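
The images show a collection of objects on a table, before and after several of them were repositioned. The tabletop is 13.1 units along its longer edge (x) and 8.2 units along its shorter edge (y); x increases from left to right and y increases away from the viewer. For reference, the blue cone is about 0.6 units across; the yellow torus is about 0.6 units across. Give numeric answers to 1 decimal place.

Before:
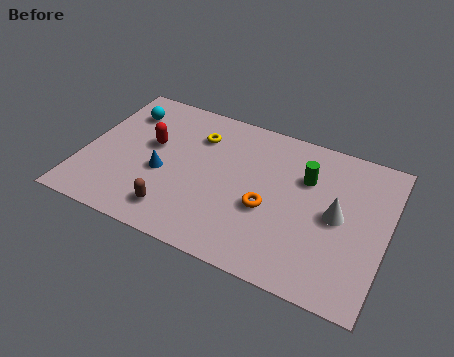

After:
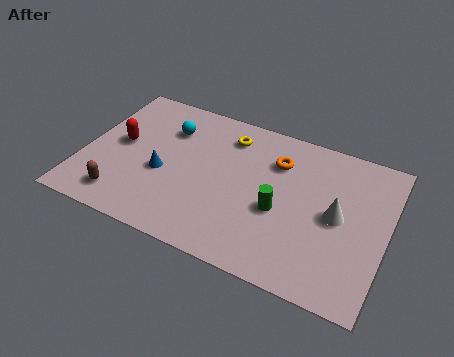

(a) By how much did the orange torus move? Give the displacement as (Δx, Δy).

(0.1, 2.7)

From the two frames, the orange torus sits at roughly (8.1, 3.3) before and (8.2, 6.0) after.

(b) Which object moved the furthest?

the orange torus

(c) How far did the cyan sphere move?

2.0

From (1.4, 6.3) to (3.4, 6.0), the cyan sphere covered √(2.0² + 0.3²) ≈ 2.0 units.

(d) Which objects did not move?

the blue cone and the white cone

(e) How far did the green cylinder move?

2.4

From (9.5, 5.6) to (8.6, 3.4), the green cylinder covered √(0.9² + 2.2²) ≈ 2.4 units.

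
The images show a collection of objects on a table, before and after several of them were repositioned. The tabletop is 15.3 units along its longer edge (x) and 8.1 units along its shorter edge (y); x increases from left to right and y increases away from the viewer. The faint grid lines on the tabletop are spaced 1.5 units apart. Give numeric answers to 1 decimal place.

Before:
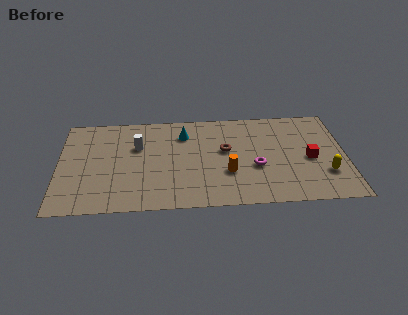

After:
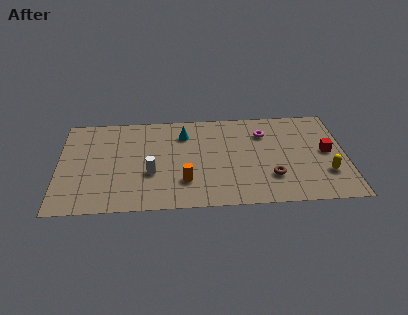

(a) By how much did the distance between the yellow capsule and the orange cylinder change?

+2.3

Before: roughly 5.2 units apart; after: 7.5. That's 2.3 units further apart.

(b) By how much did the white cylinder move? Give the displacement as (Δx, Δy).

(0.7, -2.3)

From the two frames, the white cylinder sits at roughly (4.2, 5.3) before and (4.9, 3.0) after.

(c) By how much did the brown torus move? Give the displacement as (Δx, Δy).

(2.4, -2.4)

The brown torus was at about (8.9, 4.7) and moved to about (11.3, 2.3).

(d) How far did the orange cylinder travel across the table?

2.4

The orange cylinder was near (9.0, 2.8) before and (6.7, 2.2) after, so it travelled √(2.3² + 0.6²) ≈ 2.4 units.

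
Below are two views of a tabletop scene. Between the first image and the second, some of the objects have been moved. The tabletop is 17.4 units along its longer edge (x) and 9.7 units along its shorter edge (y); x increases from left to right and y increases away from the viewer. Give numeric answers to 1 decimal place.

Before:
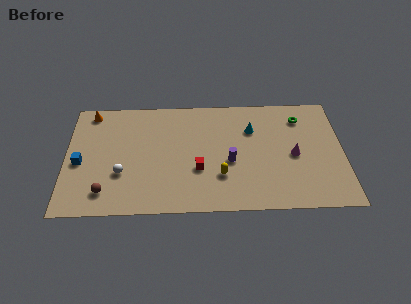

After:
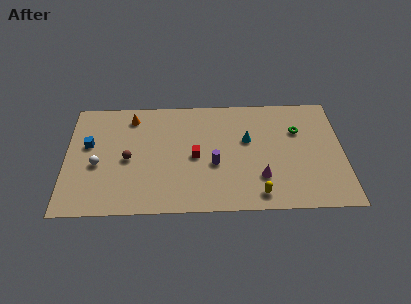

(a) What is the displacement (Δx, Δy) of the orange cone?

(2.6, -0.5)

From the two frames, the orange cone sits at roughly (1.5, 8.6) before and (4.1, 8.1) after.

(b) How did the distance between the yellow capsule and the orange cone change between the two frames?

+0.4

Before: roughly 10.0 units apart; after: 10.4. That's 0.4 units further apart.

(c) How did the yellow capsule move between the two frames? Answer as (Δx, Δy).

(2.3, -1.6)

The yellow capsule started near (9.7, 2.9) and ended near (12.0, 1.3).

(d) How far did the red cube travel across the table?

1.1

The red cube was near (8.3, 3.5) before and (8.1, 4.6) after, so it travelled √(0.2² + 1.1²) ≈ 1.1 units.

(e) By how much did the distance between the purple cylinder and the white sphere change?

+0.5

They were about 6.8 units apart before and 7.3 after — 0.5 units further apart.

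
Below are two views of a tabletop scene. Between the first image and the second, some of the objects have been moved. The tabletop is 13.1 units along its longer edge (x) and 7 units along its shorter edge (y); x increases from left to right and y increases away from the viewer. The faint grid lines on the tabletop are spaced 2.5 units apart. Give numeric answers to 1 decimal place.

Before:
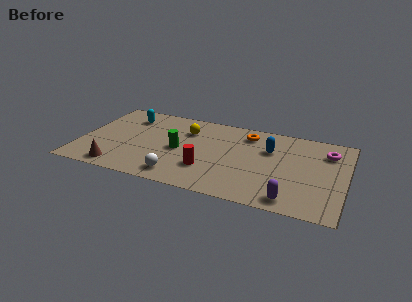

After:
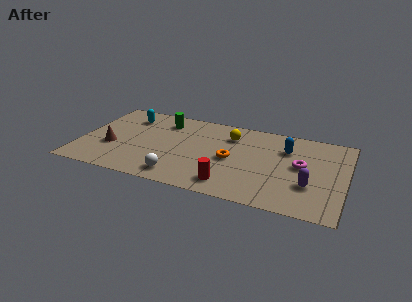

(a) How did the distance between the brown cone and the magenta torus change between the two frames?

-1.5

The distance was about 10.9 in the first image and 9.4 in the second, so they moved 1.5 units closer together.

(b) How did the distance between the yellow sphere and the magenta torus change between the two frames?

-3.1

Before: roughly 7.0 units apart; after: 3.9. That's 3.1 units closer together.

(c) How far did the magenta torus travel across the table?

1.9

From (12.1, 5.3) to (10.9, 3.8), the magenta torus covered √(1.2² + 1.5²) ≈ 1.9 units.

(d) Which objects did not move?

the cyan capsule and the white sphere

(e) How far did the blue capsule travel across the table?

0.9

The blue capsule moved from about (9.3, 4.7) to (10.1, 5.0), a distance of √(0.8² + 0.3²) ≈ 0.9.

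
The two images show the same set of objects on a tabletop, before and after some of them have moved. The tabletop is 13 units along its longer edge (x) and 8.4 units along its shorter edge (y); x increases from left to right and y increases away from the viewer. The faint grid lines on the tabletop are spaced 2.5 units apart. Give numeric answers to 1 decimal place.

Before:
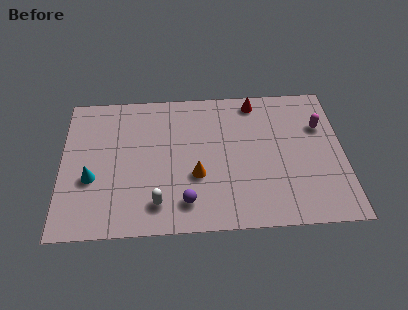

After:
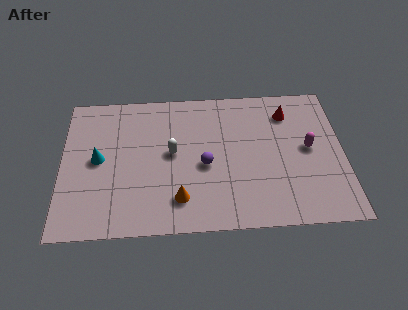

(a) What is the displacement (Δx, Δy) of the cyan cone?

(0.3, 1.1)

From the two frames, the cyan cone sits at roughly (1.4, 3.2) before and (1.7, 4.3) after.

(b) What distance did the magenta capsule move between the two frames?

1.4

The magenta capsule moved from about (12.0, 5.7) to (11.4, 4.4), a distance of √(0.6² + 1.3²) ≈ 1.4.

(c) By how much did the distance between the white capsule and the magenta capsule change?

-2.3

They were about 8.6 units apart before and 6.3 after — 2.3 units closer together.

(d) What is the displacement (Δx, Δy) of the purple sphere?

(0.9, 2.1)

The purple sphere started near (5.7, 1.6) and ended near (6.6, 3.7).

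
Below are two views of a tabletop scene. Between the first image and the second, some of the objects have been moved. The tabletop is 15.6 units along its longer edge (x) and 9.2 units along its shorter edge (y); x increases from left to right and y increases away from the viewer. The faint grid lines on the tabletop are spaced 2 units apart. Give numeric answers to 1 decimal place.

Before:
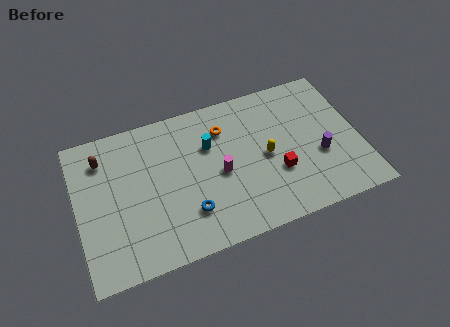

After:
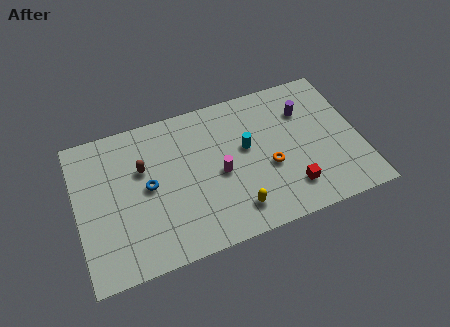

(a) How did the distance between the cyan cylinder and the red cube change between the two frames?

-0.6

The distance was about 4.5 in the first image and 3.9 in the second, so they moved 0.6 units closer together.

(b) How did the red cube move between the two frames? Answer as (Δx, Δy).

(0.6, -1.2)

The red cube was at about (10.9, 3.2) and moved to about (11.5, 2.0).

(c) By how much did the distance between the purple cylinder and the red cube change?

+2.4

Before: roughly 2.4 units apart; after: 4.8. That's 2.4 units further apart.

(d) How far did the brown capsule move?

2.5

The brown capsule moved from about (1.6, 7.2) to (3.7, 5.9), a distance of √(2.1² + 1.3²) ≈ 2.5.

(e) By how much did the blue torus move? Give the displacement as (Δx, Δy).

(-2.0, 2.3)

The blue torus started near (5.9, 2.4) and ended near (3.9, 4.7).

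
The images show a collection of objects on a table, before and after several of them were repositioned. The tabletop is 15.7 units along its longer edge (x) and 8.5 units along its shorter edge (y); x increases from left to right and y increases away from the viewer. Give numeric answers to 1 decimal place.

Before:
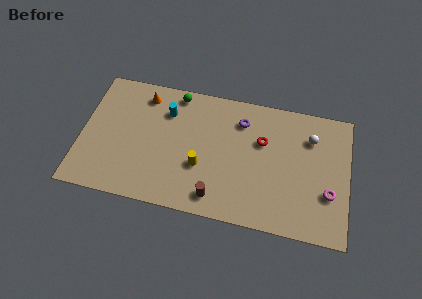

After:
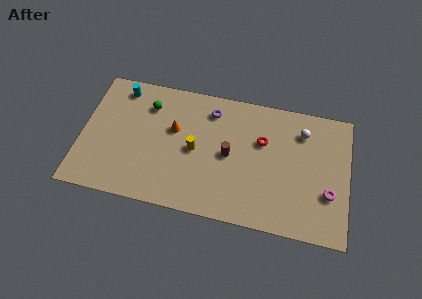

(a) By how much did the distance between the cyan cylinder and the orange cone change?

+2.3

They were about 1.6 units apart before and 3.9 after — 2.3 units further apart.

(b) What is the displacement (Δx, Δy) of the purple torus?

(-1.8, 0.3)

The purple torus was at about (9.3, 6.6) and moved to about (7.5, 6.9).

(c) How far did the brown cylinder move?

3.0

The brown cylinder was near (8.1, 1.3) before and (8.7, 4.2) after, so it travelled √(0.6² + 2.9²) ≈ 3.0 units.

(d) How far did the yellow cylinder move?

1.1

The yellow cylinder moved from about (7.1, 3.1) to (6.7, 4.1), a distance of √(0.4² + 1.0²) ≈ 1.1.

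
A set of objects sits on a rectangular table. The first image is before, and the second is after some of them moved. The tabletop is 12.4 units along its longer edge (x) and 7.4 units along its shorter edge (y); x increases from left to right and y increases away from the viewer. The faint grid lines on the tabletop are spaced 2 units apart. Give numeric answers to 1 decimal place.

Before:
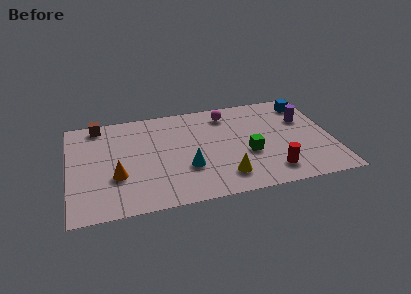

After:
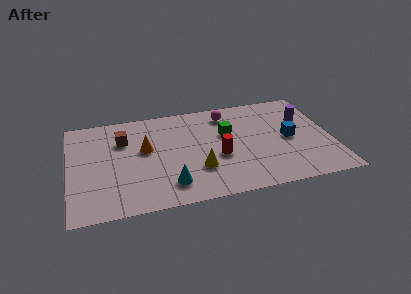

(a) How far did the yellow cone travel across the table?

1.4

From (7.2, 1.5) to (6.0, 2.3), the yellow cone covered √(1.2² + 0.8²) ≈ 1.4 units.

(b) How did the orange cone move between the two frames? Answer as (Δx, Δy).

(1.4, 1.7)

From the two frames, the orange cone sits at roughly (2.2, 2.6) before and (3.6, 4.3) after.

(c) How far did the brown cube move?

1.8

The brown cube was near (1.5, 6.6) before and (2.6, 5.2) after, so it travelled √(1.1² + 1.4²) ≈ 1.8 units.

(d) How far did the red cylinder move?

2.9

From (9.4, 1.4) to (7.0, 3.0), the red cylinder covered √(2.4² + 1.6²) ≈ 2.9 units.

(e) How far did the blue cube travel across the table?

2.7

The blue cube moved from about (11.4, 6.1) to (10.4, 3.6), a distance of √(1.0² + 2.5²) ≈ 2.7.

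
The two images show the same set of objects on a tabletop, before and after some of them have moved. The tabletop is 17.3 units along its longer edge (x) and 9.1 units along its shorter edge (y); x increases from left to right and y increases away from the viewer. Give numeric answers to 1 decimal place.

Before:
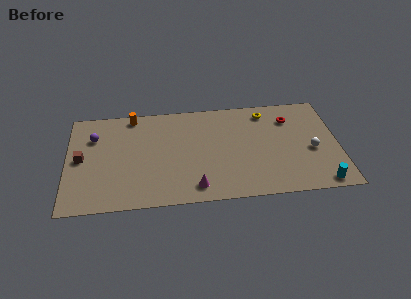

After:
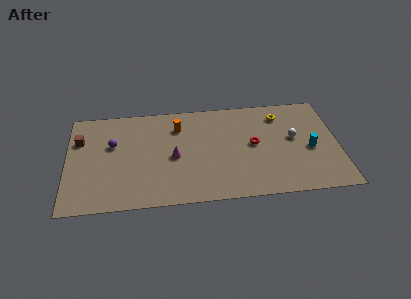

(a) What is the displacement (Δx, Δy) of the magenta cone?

(-1.3, 2.8)

From the two frames, the magenta cone sits at roughly (8.1, 1.4) before and (6.8, 4.2) after.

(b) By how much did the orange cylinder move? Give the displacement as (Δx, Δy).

(2.9, -1.3)

From the two frames, the orange cylinder sits at roughly (4.2, 8.2) before and (7.1, 6.9) after.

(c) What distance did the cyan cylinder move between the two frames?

3.1

The cyan cylinder was near (16.0, 0.9) before and (15.5, 4.0) after, so it travelled √(0.5² + 3.1²) ≈ 3.1 units.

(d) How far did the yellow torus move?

1.0

The yellow torus moved from about (12.8, 7.7) to (13.7, 7.3), a distance of √(0.9² + 0.4²) ≈ 1.0.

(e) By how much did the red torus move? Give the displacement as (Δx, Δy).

(-2.4, -2.1)

The red torus started near (14.3, 6.9) and ended near (11.9, 4.8).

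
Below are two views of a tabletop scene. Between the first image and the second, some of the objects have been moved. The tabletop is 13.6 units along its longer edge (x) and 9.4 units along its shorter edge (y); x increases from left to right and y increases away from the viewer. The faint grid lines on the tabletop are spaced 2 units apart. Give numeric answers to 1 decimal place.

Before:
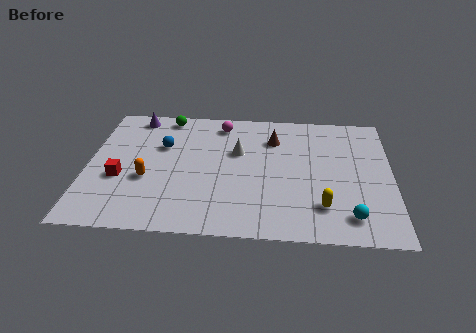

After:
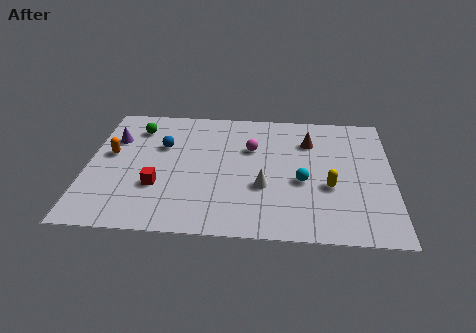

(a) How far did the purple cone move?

2.0

The purple cone was near (2.0, 8.3) before and (1.1, 6.5) after, so it travelled √(0.9² + 1.8²) ≈ 2.0 units.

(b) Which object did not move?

the blue sphere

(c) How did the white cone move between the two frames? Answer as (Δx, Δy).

(1.2, -2.5)

The white cone was at about (6.7, 5.9) and moved to about (7.9, 3.4).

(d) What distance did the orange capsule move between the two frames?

2.4

The orange capsule was near (2.7, 3.6) before and (1.0, 5.3) after, so it travelled √(1.7² + 1.7²) ≈ 2.4 units.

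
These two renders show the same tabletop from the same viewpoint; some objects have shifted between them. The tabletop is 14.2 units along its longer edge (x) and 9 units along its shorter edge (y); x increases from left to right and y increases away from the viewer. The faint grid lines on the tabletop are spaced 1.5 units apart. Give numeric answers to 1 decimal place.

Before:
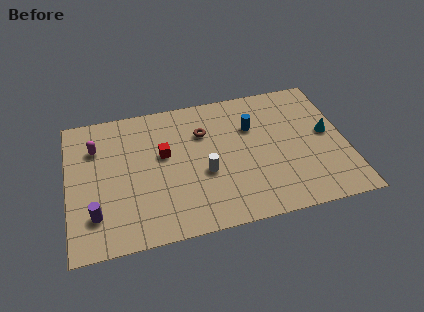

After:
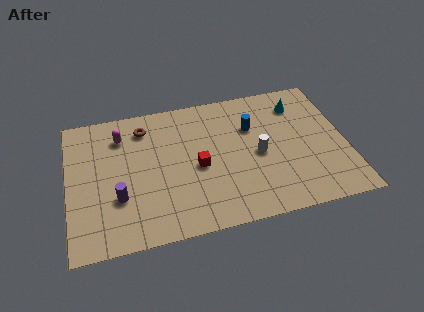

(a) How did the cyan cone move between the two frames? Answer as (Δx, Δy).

(-1.3, 2.3)

The cyan cone was at about (13.3, 4.8) and moved to about (12.0, 7.1).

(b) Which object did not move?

the blue cylinder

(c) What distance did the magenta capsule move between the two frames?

1.4

The magenta capsule moved from about (1.5, 6.5) to (2.8, 7.0), a distance of √(1.3² + 0.5²) ≈ 1.4.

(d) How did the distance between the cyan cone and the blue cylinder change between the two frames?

-1.3

Before: roughly 4.0 units apart; after: 2.7. That's 1.3 units closer together.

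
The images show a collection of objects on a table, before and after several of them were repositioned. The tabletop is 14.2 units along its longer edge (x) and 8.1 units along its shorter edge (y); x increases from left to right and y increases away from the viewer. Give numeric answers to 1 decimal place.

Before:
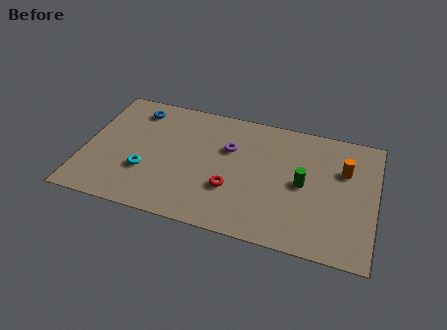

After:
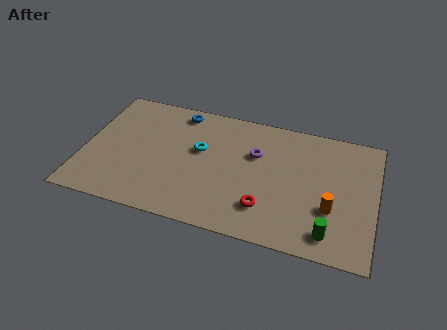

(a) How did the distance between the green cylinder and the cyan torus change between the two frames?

-0.3

They were about 7.7 units apart before and 7.4 after — 0.3 units closer together.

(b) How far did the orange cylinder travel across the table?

2.6

The orange cylinder moved from about (12.6, 5.4) to (12.1, 2.8), a distance of √(0.5² + 2.6²) ≈ 2.6.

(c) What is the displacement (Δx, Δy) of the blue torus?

(2.1, 0.4)

The blue torus started near (2.3, 6.7) and ended near (4.4, 7.1).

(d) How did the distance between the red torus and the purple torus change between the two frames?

+0.8

Before: roughly 2.6 units apart; after: 3.4. That's 0.8 units further apart.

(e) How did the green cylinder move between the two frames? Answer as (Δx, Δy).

(1.4, -2.7)

The green cylinder was at about (10.7, 4.0) and moved to about (12.1, 1.3).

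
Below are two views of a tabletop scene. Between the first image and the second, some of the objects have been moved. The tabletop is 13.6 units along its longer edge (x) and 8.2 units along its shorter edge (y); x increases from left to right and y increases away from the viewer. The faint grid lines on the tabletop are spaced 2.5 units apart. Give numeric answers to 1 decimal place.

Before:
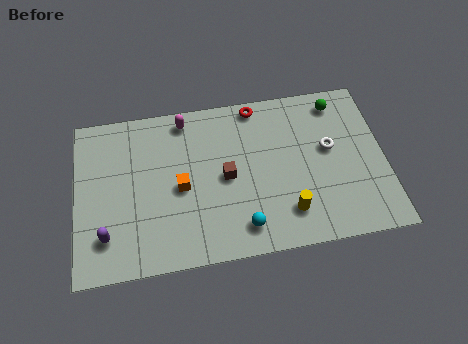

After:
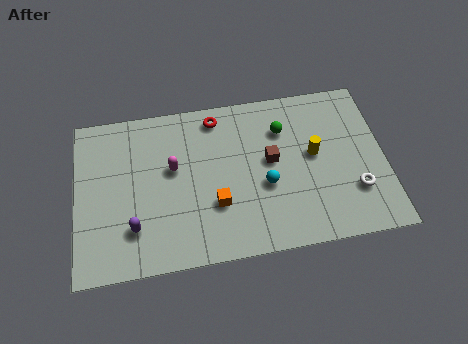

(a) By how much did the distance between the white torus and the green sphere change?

+2.3

They were about 2.4 units apart before and 4.7 after — 2.3 units further apart.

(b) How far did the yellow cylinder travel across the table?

3.0

The yellow cylinder moved from about (9.2, 1.8) to (10.5, 4.5), a distance of √(1.3² + 2.7²) ≈ 3.0.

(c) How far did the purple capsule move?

1.2

From (1.3, 1.9) to (2.5, 2.1), the purple capsule covered √(1.2² + 0.2²) ≈ 1.2 units.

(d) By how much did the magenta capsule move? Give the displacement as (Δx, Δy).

(-0.6, -2.4)

From the two frames, the magenta capsule sits at roughly (4.9, 7.2) before and (4.3, 4.8) after.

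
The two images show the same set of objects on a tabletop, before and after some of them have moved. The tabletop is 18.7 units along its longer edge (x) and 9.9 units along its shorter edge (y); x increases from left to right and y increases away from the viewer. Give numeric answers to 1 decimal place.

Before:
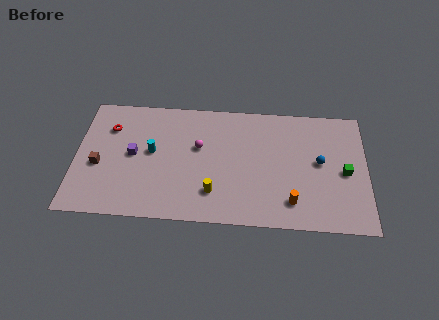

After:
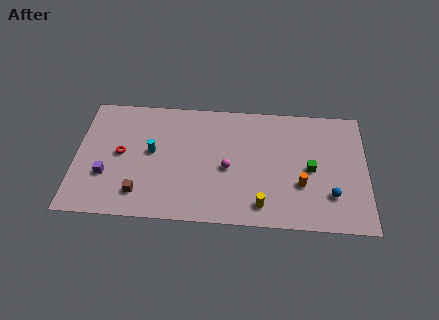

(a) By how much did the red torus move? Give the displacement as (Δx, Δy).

(0.8, -2.1)

The red torus was at about (2.1, 7.2) and moved to about (2.9, 5.1).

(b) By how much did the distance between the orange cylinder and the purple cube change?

+1.8

Before: roughly 10.7 units apart; after: 12.5. That's 1.8 units further apart.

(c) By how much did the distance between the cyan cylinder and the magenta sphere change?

+1.9

They were about 3.1 units apart before and 5.0 after — 1.9 units further apart.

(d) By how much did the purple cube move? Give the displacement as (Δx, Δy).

(-1.7, -1.8)

The purple cube was at about (3.7, 5.1) and moved to about (2.0, 3.3).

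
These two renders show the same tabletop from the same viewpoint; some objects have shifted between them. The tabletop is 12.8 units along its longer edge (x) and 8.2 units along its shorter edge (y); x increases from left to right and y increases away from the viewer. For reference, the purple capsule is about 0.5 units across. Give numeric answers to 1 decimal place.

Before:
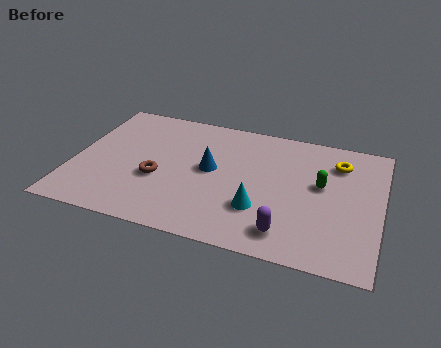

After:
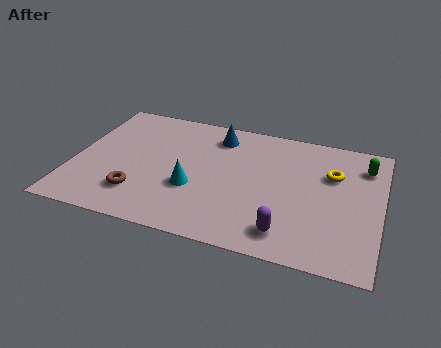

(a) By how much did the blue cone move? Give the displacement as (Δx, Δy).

(0.1, 2.3)

From the two frames, the blue cone sits at roughly (5.7, 4.4) before and (5.8, 6.7) after.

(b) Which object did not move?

the purple capsule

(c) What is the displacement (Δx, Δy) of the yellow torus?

(-0.2, -0.8)

From the two frames, the yellow torus sits at roughly (10.9, 6.3) before and (10.7, 5.5) after.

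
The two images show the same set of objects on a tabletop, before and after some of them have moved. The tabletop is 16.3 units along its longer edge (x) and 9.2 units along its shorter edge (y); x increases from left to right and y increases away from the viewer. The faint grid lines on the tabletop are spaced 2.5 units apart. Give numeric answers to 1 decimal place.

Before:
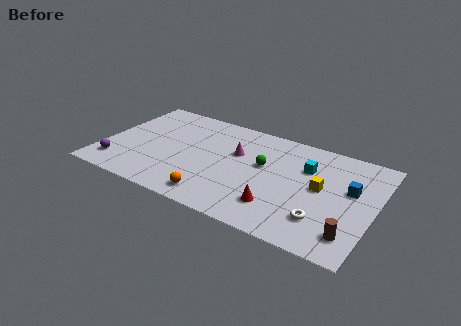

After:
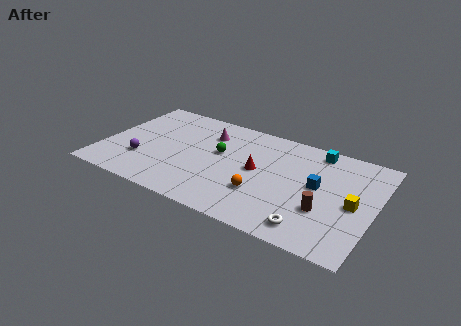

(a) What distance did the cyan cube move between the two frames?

1.8

The cyan cube moved from about (12.1, 6.3) to (12.5, 8.1), a distance of √(0.4² + 1.8²) ≈ 1.8.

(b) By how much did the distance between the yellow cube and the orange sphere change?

-1.4

They were about 6.9 units apart before and 5.5 after — 1.4 units closer together.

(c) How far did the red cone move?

3.1

The red cone moved from about (10.9, 2.2) to (9.3, 4.8), a distance of √(1.6² + 2.6²) ≈ 3.1.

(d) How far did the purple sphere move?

1.7

The purple sphere moved from about (1.1, 1.8) to (2.5, 2.8), a distance of √(1.4² + 1.0²) ≈ 1.7.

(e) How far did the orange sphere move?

3.1

From (7.2, 1.3) to (9.8, 2.9), the orange sphere covered √(2.6² + 1.6²) ≈ 3.1 units.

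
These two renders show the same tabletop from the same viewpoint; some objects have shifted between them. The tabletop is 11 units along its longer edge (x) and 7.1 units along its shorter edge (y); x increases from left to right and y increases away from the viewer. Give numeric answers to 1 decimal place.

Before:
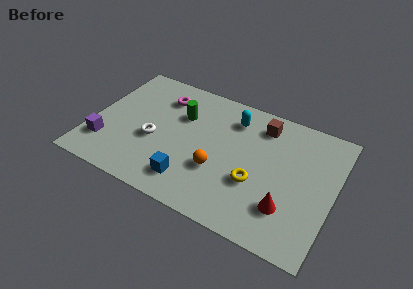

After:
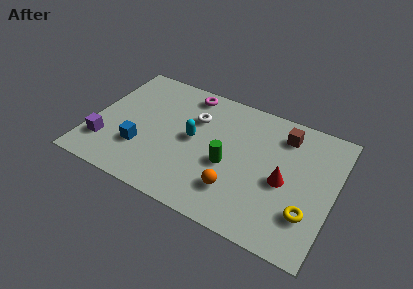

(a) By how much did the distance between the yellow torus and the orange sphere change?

+1.5

The distance was about 1.7 in the first image and 3.2 in the second, so they moved 1.5 units further apart.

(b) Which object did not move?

the purple cube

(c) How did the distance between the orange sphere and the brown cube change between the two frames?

+0.6

Before: roughly 3.7 units apart; after: 4.3. That's 0.6 units further apart.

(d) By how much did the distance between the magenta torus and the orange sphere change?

+1.0

They were about 4.2 units apart before and 5.2 after — 1.0 units further apart.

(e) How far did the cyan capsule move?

2.5

The cyan capsule was near (6.2, 5.6) before and (4.6, 3.7) after, so it travelled √(1.6² + 1.9²) ≈ 2.5 units.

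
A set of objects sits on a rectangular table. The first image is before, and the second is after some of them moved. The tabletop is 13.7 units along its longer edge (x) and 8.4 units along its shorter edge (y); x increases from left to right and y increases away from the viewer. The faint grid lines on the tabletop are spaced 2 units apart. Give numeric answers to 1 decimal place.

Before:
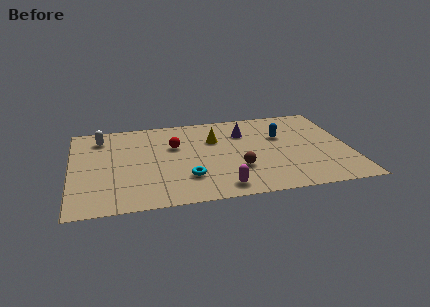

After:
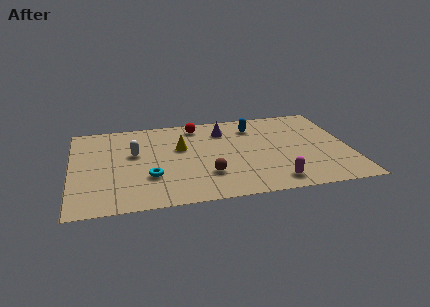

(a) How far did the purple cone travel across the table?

1.1

The purple cone moved from about (8.6, 6.1) to (7.6, 6.5), a distance of √(1.0² + 0.4²) ≈ 1.1.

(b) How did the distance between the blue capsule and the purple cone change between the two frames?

-0.4

The distance was about 1.9 in the first image and 1.5 in the second, so they moved 0.4 units closer together.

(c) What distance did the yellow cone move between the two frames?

1.8

The yellow cone moved from about (7.1, 5.7) to (5.4, 5.2), a distance of √(1.7² + 0.5²) ≈ 1.8.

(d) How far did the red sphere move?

2.2

The red sphere was near (5.1, 5.4) before and (6.3, 7.2) after, so it travelled √(1.2² + 1.8²) ≈ 2.2 units.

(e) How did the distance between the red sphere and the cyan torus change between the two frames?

+2.0

The distance was about 3.1 in the first image and 5.1 in the second, so they moved 2.0 units further apart.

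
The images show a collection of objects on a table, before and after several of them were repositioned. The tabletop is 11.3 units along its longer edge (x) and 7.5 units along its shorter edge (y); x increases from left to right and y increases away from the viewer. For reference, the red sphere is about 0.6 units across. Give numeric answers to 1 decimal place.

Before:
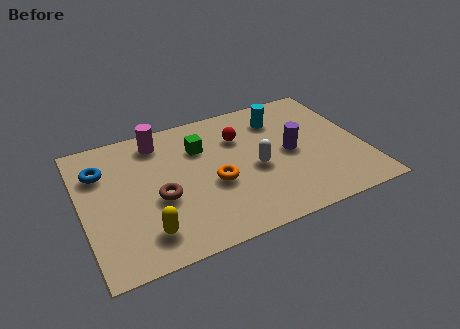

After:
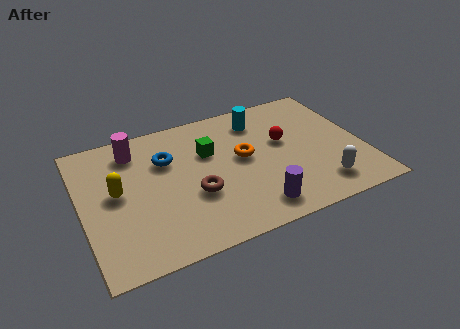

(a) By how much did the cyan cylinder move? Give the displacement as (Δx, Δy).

(-0.8, 0.2)

The cyan cylinder was at about (8.2, 5.8) and moved to about (7.4, 6.0).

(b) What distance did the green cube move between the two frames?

0.5

From (4.9, 5.3) to (5.2, 4.9), the green cube covered √(0.3² + 0.4²) ≈ 0.5 units.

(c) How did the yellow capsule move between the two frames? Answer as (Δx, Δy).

(-0.9, 2.5)

From the two frames, the yellow capsule sits at roughly (2.3, 1.5) before and (1.4, 4.0) after.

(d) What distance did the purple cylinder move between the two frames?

3.1

The purple cylinder moved from about (8.4, 3.7) to (6.6, 1.2), a distance of √(1.8² + 2.5²) ≈ 3.1.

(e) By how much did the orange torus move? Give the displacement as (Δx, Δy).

(1.3, 1.0)

The orange torus started near (5.2, 3.1) and ended near (6.5, 4.1).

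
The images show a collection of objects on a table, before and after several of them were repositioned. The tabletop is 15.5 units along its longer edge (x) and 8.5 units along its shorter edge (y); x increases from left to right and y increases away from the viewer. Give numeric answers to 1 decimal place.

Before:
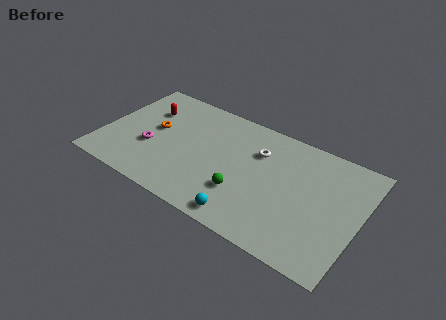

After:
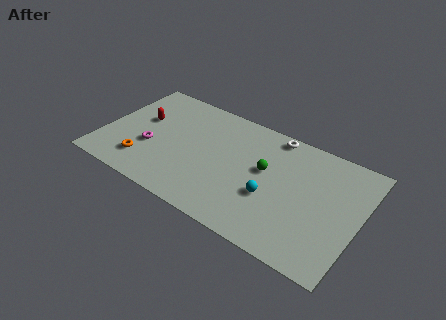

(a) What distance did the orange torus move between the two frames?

2.8

From (3.0, 4.7) to (2.8, 1.9), the orange torus covered √(0.2² + 2.8²) ≈ 2.8 units.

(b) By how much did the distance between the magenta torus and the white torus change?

+1.4

The distance was about 6.8 in the first image and 8.2 in the second, so they moved 1.4 units further apart.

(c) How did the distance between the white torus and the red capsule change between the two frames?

+1.3

The distance was about 6.9 in the first image and 8.2 in the second, so they moved 1.3 units further apart.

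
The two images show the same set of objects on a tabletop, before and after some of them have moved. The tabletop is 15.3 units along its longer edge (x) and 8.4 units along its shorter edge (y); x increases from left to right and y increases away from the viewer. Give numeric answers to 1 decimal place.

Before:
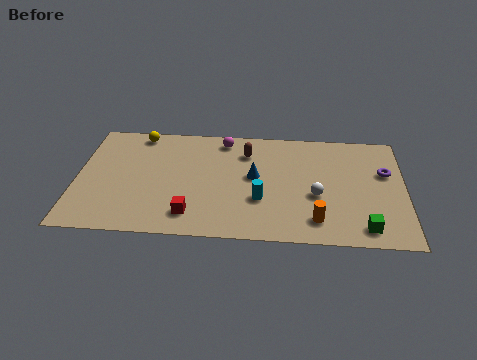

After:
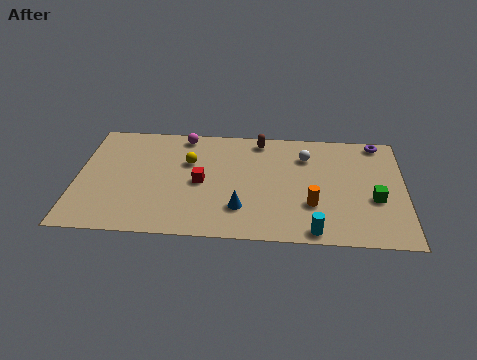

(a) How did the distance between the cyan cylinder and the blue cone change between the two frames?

+2.0

They were about 1.7 units apart before and 3.7 after — 2.0 units further apart.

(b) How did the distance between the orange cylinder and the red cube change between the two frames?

-0.4

The distance was about 5.8 in the first image and 5.4 in the second, so they moved 0.4 units closer together.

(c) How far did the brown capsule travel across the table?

1.2

The brown capsule moved from about (7.9, 6.4) to (8.5, 7.4), a distance of √(0.6² + 1.0²) ≈ 1.2.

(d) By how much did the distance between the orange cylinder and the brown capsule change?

-0.5

The distance was about 5.8 in the first image and 5.3 in the second, so they moved 0.5 units closer together.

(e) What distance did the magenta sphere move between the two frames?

1.9

The magenta sphere was near (6.8, 7.3) before and (4.9, 7.5) after, so it travelled √(1.9² + 0.2²) ≈ 1.9 units.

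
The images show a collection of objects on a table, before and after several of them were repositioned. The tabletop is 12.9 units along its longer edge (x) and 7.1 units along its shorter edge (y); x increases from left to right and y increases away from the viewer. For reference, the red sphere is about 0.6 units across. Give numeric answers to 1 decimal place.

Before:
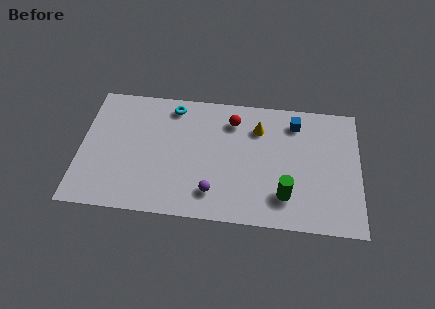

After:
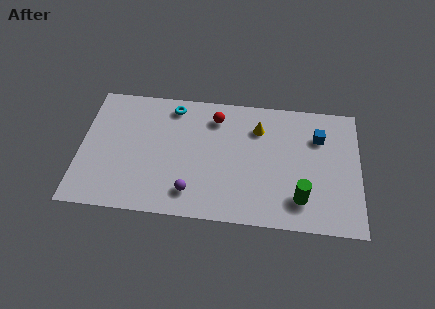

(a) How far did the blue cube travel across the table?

1.3

From (9.9, 5.8) to (11.0, 5.1), the blue cube covered √(1.1² + 0.7²) ≈ 1.3 units.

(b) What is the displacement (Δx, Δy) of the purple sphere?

(-1.0, -0.1)

From the two frames, the purple sphere sits at roughly (6.2, 1.5) before and (5.2, 1.4) after.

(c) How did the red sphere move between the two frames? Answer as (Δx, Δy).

(-0.8, 0.1)

The red sphere started near (7.0, 5.6) and ended near (6.2, 5.7).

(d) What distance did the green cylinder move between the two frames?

0.7

The green cylinder was near (9.5, 1.7) before and (10.2, 1.6) after, so it travelled √(0.7² + 0.1²) ≈ 0.7 units.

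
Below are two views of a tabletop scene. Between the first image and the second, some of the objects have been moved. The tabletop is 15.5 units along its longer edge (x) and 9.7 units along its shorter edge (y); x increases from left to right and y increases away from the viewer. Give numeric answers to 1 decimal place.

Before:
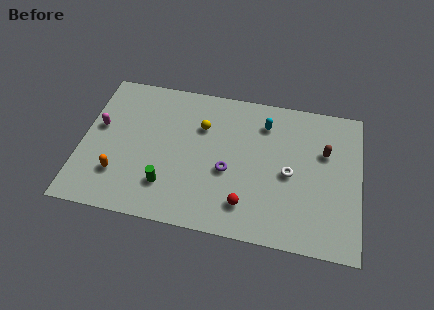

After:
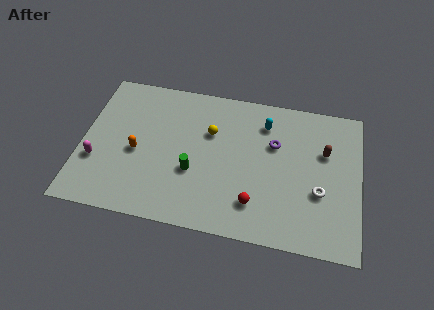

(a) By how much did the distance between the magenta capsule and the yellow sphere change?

+1.1

The distance was about 5.8 in the first image and 6.9 in the second, so they moved 1.1 units further apart.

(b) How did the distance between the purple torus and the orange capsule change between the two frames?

+1.7

The distance was about 6.2 in the first image and 7.9 in the second, so they moved 1.7 units further apart.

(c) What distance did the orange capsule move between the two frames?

1.9

The orange capsule was near (2.2, 2.6) before and (3.1, 4.3) after, so it travelled √(0.9² + 1.7²) ≈ 1.9 units.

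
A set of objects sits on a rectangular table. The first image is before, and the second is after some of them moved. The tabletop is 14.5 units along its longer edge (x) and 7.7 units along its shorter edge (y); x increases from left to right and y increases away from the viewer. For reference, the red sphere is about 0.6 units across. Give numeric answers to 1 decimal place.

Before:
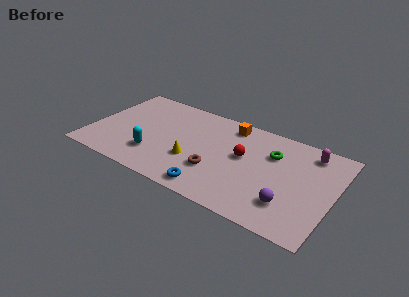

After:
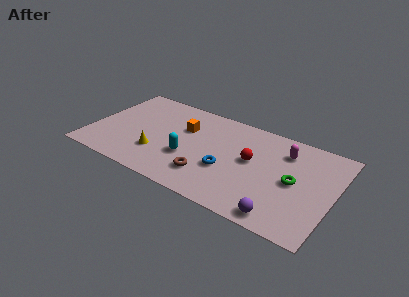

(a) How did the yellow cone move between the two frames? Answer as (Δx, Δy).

(-2.1, -0.4)

The yellow cone was at about (6.3, 2.7) and moved to about (4.2, 2.3).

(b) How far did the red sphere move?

0.5

From (9.1, 4.4) to (9.6, 4.3), the red sphere covered √(0.5² + 0.1²) ≈ 0.5 units.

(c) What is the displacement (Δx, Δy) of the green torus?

(1.5, -1.6)

The green torus was at about (10.7, 5.4) and moved to about (12.2, 3.8).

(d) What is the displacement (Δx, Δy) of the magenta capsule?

(-1.4, -0.6)

From the two frames, the magenta capsule sits at roughly (12.8, 6.5) before and (11.4, 5.9) after.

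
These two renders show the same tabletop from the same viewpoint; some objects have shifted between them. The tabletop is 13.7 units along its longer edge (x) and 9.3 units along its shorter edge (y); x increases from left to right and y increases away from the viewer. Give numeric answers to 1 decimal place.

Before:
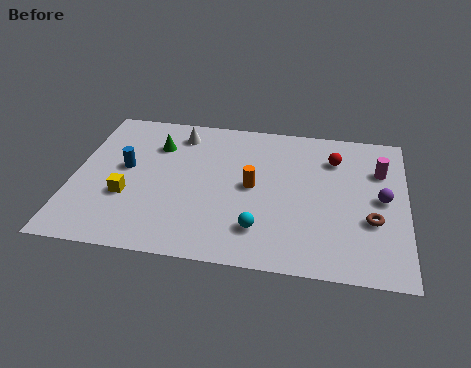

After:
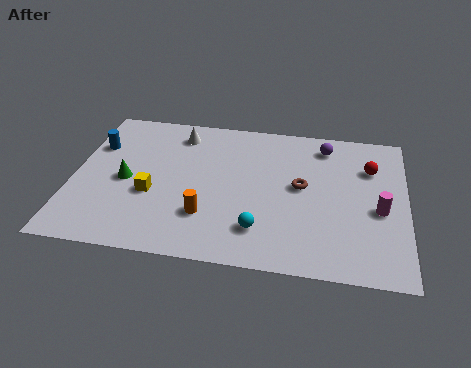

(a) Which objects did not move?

the cyan sphere and the white cone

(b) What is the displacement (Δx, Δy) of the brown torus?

(-2.9, 1.7)

The brown torus was at about (12.3, 3.3) and moved to about (9.4, 5.0).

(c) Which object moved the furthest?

the purple sphere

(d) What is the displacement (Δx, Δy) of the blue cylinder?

(-1.3, 1.3)

The blue cylinder started near (2.1, 5.1) and ended near (0.8, 6.4).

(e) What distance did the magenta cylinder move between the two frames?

2.5

From (12.6, 6.5) to (12.6, 4.0), the magenta cylinder covered √(0.0² + 2.5²) ≈ 2.5 units.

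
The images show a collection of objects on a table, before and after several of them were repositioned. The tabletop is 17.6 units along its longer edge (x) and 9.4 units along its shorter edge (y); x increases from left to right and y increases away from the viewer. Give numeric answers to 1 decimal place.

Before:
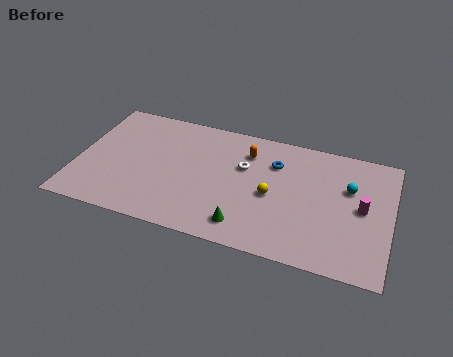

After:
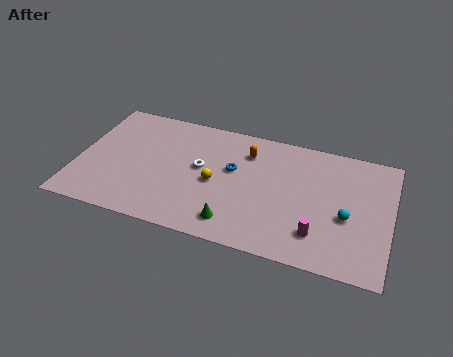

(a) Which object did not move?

the orange capsule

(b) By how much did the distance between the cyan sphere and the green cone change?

-0.6

Before: roughly 7.1 units apart; after: 6.5. That's 0.6 units closer together.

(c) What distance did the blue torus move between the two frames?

2.6

From (11.0, 6.8) to (8.7, 5.6), the blue torus covered √(2.3² + 1.2²) ≈ 2.6 units.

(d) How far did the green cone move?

0.6

The green cone moved from about (9.7, 1.6) to (9.1, 1.6), a distance of √(0.6² + 0.0²) ≈ 0.6.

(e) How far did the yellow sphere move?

3.2

The yellow sphere was near (11.0, 4.3) before and (7.8, 4.3) after, so it travelled √(3.2² + 0.0²) ≈ 3.2 units.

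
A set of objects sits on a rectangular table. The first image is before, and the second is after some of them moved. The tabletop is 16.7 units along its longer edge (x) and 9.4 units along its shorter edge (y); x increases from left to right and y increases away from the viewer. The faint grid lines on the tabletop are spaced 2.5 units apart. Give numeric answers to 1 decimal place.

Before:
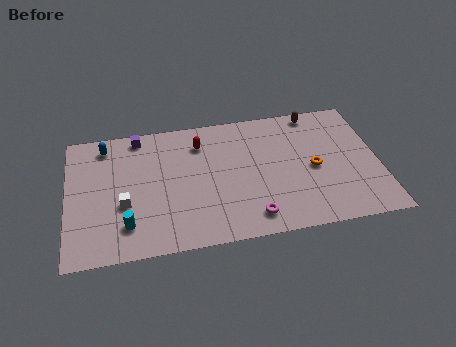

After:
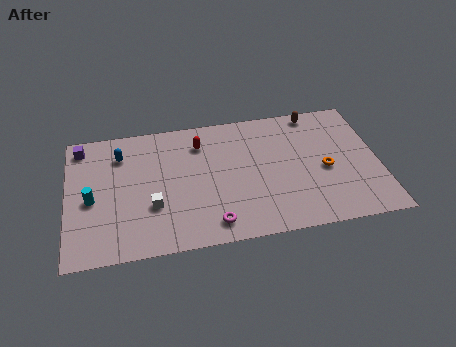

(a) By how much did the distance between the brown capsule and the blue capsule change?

-0.7

Before: roughly 11.4 units apart; after: 10.7. That's 0.7 units closer together.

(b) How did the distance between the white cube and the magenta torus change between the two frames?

-3.4

They were about 7.0 units apart before and 3.6 after — 3.4 units closer together.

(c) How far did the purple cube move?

3.1

The purple cube moved from about (3.9, 8.4) to (0.8, 8.1), a distance of √(3.1² + 0.3²) ≈ 3.1.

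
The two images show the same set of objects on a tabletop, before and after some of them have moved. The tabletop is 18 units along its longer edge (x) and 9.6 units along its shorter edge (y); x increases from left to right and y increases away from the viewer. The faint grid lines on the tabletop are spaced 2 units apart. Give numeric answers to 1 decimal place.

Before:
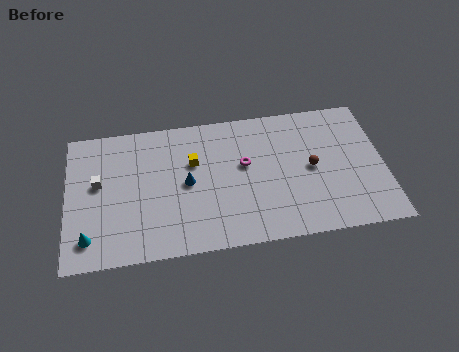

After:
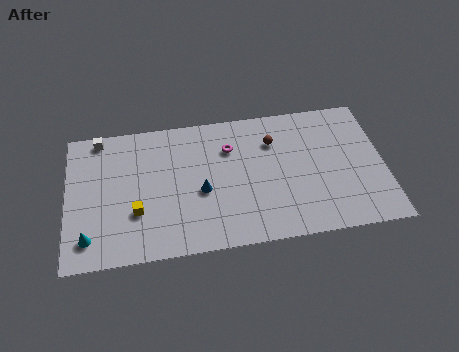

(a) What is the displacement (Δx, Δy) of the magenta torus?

(-0.8, 1.3)

The magenta torus was at about (10.1, 5.6) and moved to about (9.3, 6.9).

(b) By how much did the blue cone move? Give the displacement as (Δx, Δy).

(0.8, -0.7)

From the two frames, the blue cone sits at roughly (6.8, 4.8) before and (7.6, 4.1) after.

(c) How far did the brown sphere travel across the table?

3.0

From (13.9, 4.8) to (11.8, 7.0), the brown sphere covered √(2.1² + 2.2²) ≈ 3.0 units.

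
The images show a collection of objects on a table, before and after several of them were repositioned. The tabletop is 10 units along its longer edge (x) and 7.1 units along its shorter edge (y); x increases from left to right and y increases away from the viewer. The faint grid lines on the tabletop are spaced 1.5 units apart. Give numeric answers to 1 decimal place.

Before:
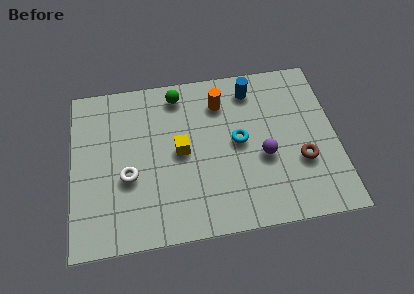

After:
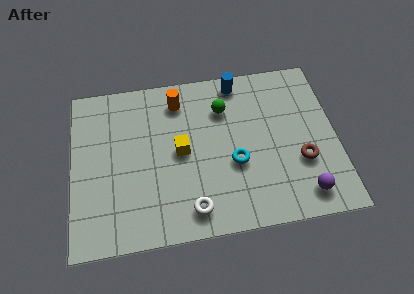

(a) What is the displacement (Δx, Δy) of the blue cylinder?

(-0.5, 0.4)

The blue cylinder was at about (6.9, 5.9) and moved to about (6.4, 6.3).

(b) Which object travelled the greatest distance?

the white torus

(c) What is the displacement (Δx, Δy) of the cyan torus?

(-0.2, -0.9)

From the two frames, the cyan torus sits at roughly (6.3, 3.7) before and (6.1, 2.8) after.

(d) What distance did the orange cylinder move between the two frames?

1.6

The orange cylinder was near (5.7, 5.5) before and (4.1, 5.8) after, so it travelled √(1.6² + 0.3²) ≈ 1.6 units.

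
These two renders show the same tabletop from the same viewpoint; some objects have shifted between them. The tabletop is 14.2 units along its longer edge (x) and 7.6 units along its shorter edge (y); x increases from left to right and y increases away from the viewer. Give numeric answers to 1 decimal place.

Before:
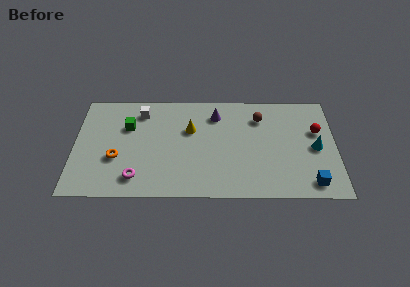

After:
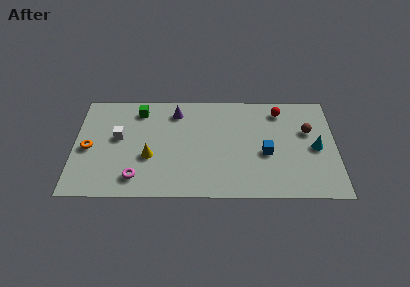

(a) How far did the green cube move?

1.3

The green cube moved from about (2.9, 5.1) to (3.5, 6.3), a distance of √(0.6² + 1.2²) ≈ 1.3.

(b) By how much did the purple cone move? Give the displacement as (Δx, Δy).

(-2.2, 0.2)

From the two frames, the purple cone sits at roughly (7.7, 6.0) before and (5.5, 6.2) after.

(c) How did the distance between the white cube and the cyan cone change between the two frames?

+0.9

They were about 9.8 units apart before and 10.7 after — 0.9 units further apart.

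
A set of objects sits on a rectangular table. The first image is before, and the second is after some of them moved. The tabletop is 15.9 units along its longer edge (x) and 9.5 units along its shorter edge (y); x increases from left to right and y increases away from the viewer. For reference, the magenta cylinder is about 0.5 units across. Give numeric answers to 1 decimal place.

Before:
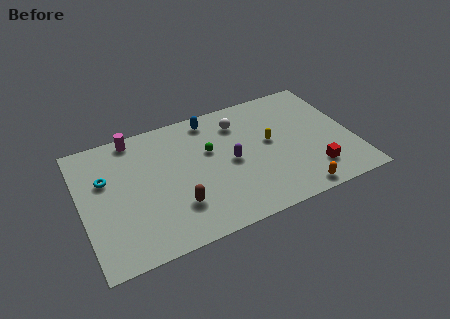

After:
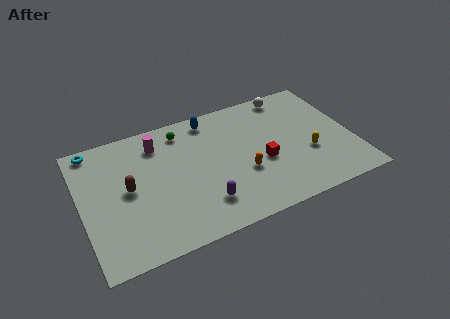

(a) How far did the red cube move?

3.3

The red cube was near (13.3, 2.1) before and (10.5, 3.9) after, so it travelled √(2.8² + 1.8²) ≈ 3.3 units.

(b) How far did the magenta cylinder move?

1.6

The magenta cylinder was near (3.4, 8.6) before and (4.7, 7.6) after, so it travelled √(1.3² + 1.0²) ≈ 1.6 units.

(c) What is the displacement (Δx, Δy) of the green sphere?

(-1.4, 2.1)

From the two frames, the green sphere sits at roughly (7.6, 5.9) before and (6.2, 8.0) after.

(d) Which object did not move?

the blue capsule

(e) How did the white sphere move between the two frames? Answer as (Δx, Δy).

(3.2, 1.1)

The white sphere started near (9.5, 7.4) and ended near (12.7, 8.5).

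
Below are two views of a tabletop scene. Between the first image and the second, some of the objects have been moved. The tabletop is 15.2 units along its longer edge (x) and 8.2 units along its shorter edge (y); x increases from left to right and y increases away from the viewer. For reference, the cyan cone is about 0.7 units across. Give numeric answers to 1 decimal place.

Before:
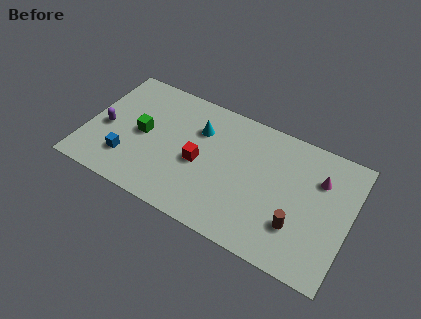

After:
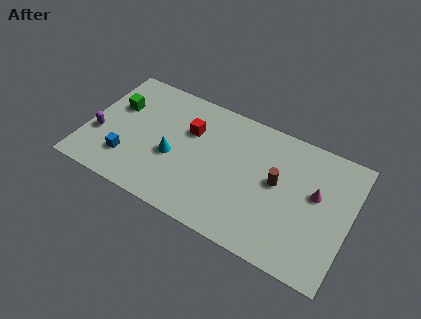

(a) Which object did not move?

the blue cube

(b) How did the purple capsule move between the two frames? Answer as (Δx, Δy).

(-0.3, -0.6)

The purple capsule was at about (1.1, 3.6) and moved to about (0.8, 3.0).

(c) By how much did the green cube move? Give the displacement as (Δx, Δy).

(-1.7, 1.2)

The green cube started near (3.2, 4.1) and ended near (1.5, 5.3).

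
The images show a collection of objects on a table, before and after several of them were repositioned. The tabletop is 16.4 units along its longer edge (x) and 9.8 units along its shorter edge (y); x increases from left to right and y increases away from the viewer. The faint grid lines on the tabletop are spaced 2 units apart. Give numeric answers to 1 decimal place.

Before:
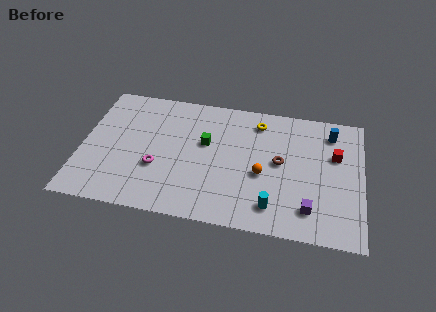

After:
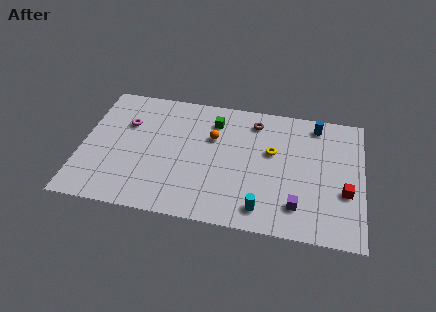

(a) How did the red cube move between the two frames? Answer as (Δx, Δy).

(0.6, -2.7)

The red cube was at about (14.8, 6.3) and moved to about (15.4, 3.6).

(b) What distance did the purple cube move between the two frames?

0.7

The purple cube was near (13.4, 2.0) before and (12.7, 2.1) after, so it travelled √(0.7² + 0.1²) ≈ 0.7 units.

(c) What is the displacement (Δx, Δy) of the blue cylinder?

(-0.9, 0.5)

The blue cylinder was at about (14.5, 8.0) and moved to about (13.6, 8.5).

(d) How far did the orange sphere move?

3.8

The orange sphere moved from about (10.6, 4.1) to (7.6, 6.4), a distance of √(3.0² + 2.3²) ≈ 3.8.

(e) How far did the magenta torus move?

3.7

From (4.5, 3.5) to (2.5, 6.6), the magenta torus covered √(2.0² + 3.1²) ≈ 3.7 units.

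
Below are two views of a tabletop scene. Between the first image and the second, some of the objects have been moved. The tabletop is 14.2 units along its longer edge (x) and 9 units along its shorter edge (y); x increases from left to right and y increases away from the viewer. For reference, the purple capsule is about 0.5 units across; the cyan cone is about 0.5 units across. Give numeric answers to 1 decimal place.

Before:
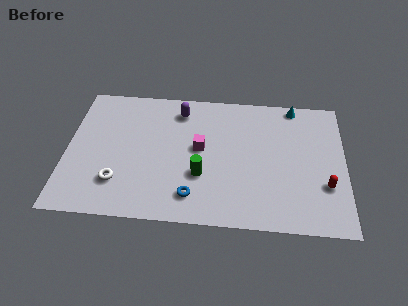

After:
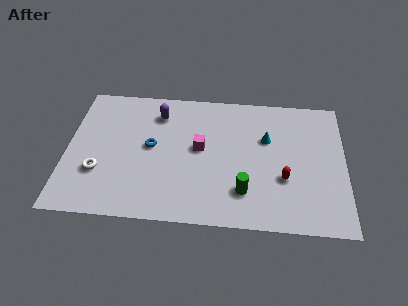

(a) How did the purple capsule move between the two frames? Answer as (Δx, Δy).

(-1.1, -0.3)

From the two frames, the purple capsule sits at roughly (5.7, 7.4) before and (4.6, 7.1) after.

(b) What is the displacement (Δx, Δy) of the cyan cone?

(-1.4, -2.4)

The cyan cone was at about (11.6, 8.2) and moved to about (10.2, 5.8).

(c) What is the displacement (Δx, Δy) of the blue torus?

(-2.2, 3.1)

From the two frames, the blue torus sits at roughly (6.5, 1.7) before and (4.3, 4.8) after.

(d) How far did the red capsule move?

2.1

From (13.2, 2.9) to (11.1, 3.2), the red capsule covered √(2.1² + 0.3²) ≈ 2.1 units.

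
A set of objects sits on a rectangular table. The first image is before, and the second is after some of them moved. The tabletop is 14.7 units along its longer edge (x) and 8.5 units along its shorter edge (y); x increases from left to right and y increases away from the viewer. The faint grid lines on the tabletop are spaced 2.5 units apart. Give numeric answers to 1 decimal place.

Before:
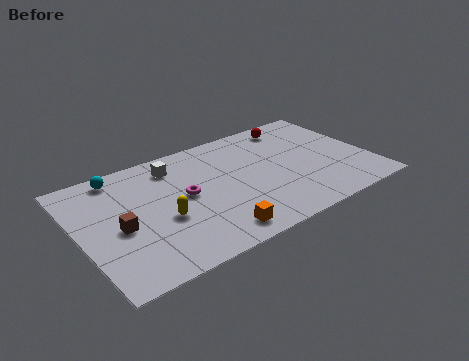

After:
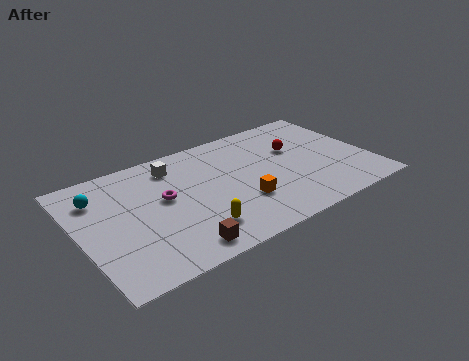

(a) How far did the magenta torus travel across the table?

1.0

The magenta torus was near (5.3, 4.5) before and (4.3, 4.8) after, so it travelled √(1.0² + 0.3²) ≈ 1.0 units.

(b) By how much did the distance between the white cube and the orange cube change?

-0.8

Before: roughly 5.8 units apart; after: 5.0. That's 0.8 units closer together.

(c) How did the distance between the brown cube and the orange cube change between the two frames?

-1.2

The distance was about 5.0 in the first image and 3.8 in the second, so they moved 1.2 units closer together.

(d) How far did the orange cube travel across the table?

2.3

From (6.2, 1.2) to (7.9, 2.7), the orange cube covered √(1.7² + 1.5²) ≈ 2.3 units.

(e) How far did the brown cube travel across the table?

3.7

The brown cube was near (1.9, 3.8) before and (4.4, 1.1) after, so it travelled √(2.5² + 2.7²) ≈ 3.7 units.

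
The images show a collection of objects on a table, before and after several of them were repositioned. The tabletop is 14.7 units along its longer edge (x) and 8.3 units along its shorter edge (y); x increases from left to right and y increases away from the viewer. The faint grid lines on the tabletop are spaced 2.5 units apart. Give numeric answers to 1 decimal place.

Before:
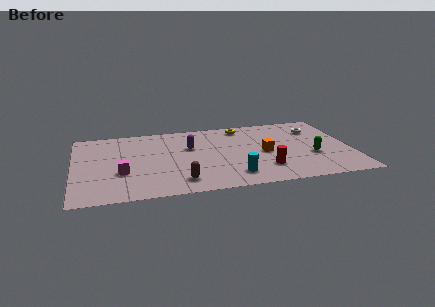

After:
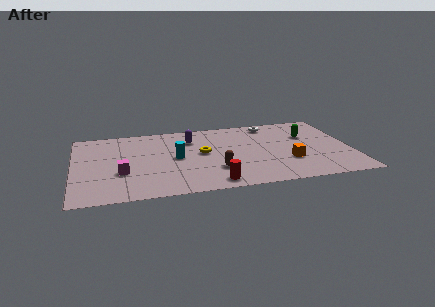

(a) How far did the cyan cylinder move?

3.9

From (8.3, 1.6) to (5.4, 4.2), the cyan cylinder covered √(2.9² + 2.6²) ≈ 3.9 units.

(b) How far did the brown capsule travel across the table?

2.1

The brown capsule was near (5.5, 1.5) before and (7.4, 2.4) after, so it travelled √(1.9² + 0.9²) ≈ 2.1 units.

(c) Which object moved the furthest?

the cyan cylinder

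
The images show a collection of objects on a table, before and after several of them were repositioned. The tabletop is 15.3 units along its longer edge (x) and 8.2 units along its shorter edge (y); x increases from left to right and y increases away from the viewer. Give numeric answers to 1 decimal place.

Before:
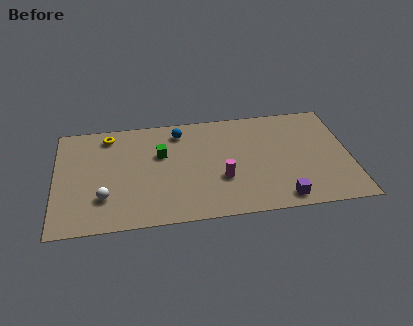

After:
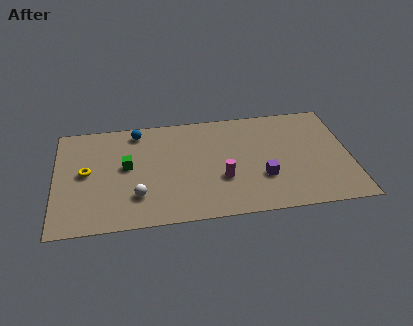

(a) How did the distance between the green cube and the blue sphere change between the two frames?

+0.8

Before: roughly 1.9 units apart; after: 2.7. That's 0.8 units further apart.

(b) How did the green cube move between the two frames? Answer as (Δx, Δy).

(-1.8, -0.7)

From the two frames, the green cube sits at roughly (5.5, 5.2) before and (3.7, 4.5) after.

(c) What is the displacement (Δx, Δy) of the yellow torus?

(-1.2, -2.7)

The yellow torus started near (2.8, 7.0) and ended near (1.6, 4.3).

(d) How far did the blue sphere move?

2.2

From (6.5, 6.8) to (4.3, 7.1), the blue sphere covered √(2.2² + 0.3²) ≈ 2.2 units.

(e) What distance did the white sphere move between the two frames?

1.7

The white sphere moved from about (2.5, 2.3) to (4.2, 2.2), a distance of √(1.7² + 0.1²) ≈ 1.7.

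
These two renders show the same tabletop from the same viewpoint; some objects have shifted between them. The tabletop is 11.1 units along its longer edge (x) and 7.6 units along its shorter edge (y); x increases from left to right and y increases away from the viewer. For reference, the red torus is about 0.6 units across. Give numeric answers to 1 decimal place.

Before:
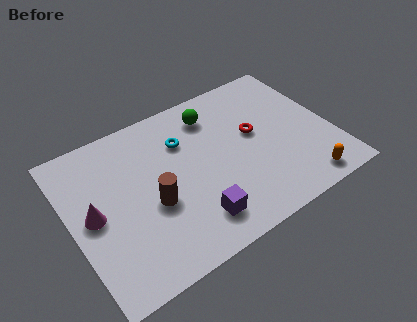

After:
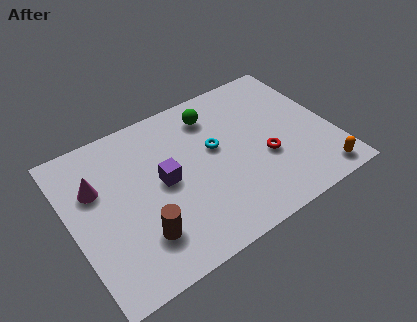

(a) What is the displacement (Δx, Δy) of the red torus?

(0.2, -1.4)

The red torus was at about (7.9, 4.3) and moved to about (8.1, 2.9).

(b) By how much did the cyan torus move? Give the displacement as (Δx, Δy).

(1.2, -1.0)

The cyan torus was at about (5.0, 5.4) and moved to about (6.2, 4.4).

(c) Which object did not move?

the green sphere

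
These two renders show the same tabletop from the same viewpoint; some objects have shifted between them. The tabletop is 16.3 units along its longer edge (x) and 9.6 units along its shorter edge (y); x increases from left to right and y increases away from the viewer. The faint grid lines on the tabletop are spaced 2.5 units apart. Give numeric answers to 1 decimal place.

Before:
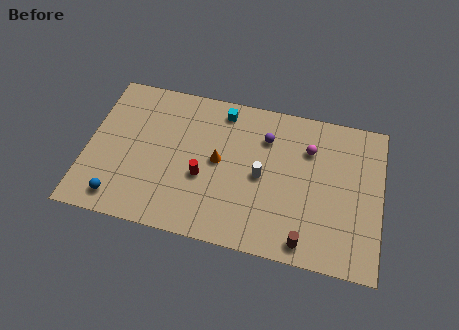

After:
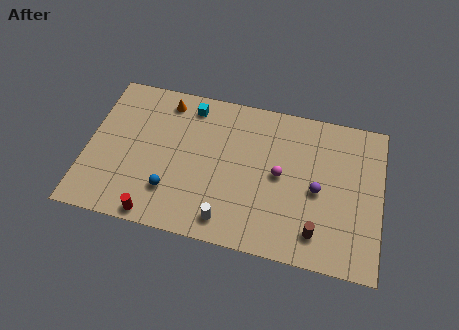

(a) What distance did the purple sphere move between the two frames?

4.0

From (9.8, 7.1) to (12.8, 4.4), the purple sphere covered √(3.0² + 2.7²) ≈ 4.0 units.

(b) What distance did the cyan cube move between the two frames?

1.8

From (7.3, 8.3) to (5.5, 8.2), the cyan cube covered √(1.8² + 0.1²) ≈ 1.8 units.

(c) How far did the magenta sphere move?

2.5

The magenta sphere was near (12.2, 6.9) before and (10.7, 4.9) after, so it travelled √(1.5² + 2.0²) ≈ 2.5 units.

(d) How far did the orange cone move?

4.5

From (7.3, 5.0) to (4.1, 8.2), the orange cone covered √(3.2² + 3.2²) ≈ 4.5 units.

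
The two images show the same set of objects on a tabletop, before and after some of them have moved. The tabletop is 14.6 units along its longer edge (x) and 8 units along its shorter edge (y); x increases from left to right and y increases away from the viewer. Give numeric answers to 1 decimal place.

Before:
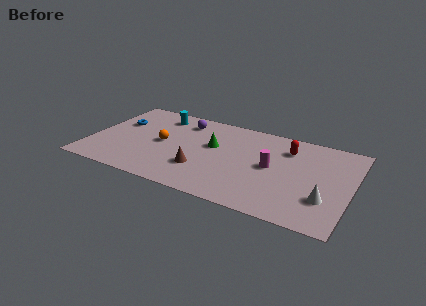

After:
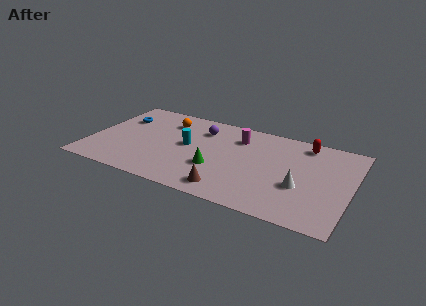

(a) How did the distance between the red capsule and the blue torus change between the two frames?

+0.9

Before: roughly 9.6 units apart; after: 10.5. That's 0.9 units further apart.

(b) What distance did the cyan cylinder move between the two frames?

3.0

From (3.5, 6.6) to (5.4, 4.3), the cyan cylinder covered √(1.9² + 2.3²) ≈ 3.0 units.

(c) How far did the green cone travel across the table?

2.0

The green cone moved from about (6.8, 4.8) to (7.2, 2.8), a distance of √(0.4² + 2.0²) ≈ 2.0.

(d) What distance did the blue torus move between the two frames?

0.5

From (1.4, 5.1) to (1.4, 5.6), the blue torus covered √(0.0² + 0.5²) ≈ 0.5 units.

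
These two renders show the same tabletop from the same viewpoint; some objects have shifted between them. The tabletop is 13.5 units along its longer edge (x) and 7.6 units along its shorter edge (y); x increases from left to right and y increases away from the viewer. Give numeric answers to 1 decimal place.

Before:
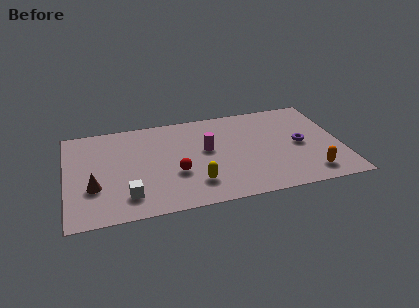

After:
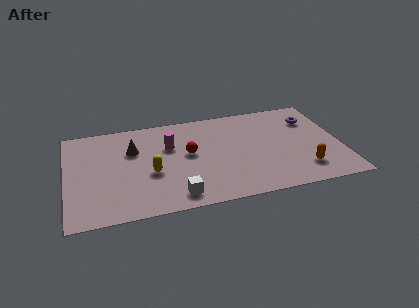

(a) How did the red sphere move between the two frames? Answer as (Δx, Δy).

(0.7, 1.4)

From the two frames, the red sphere sits at roughly (5.3, 2.8) before and (6.0, 4.2) after.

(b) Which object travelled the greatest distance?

the brown cone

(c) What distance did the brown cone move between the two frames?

3.2

The brown cone moved from about (1.3, 2.6) to (3.3, 5.1), a distance of √(2.0² + 2.5²) ≈ 3.2.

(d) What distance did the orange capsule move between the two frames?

0.5

From (11.8, 1.3) to (11.5, 1.7), the orange capsule covered √(0.3² + 0.4²) ≈ 0.5 units.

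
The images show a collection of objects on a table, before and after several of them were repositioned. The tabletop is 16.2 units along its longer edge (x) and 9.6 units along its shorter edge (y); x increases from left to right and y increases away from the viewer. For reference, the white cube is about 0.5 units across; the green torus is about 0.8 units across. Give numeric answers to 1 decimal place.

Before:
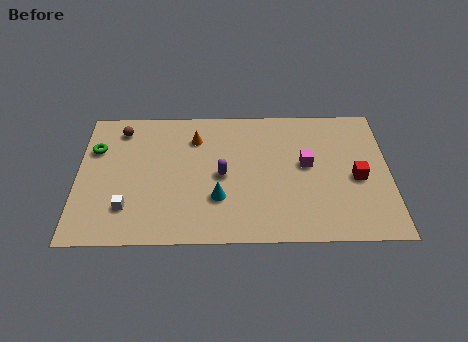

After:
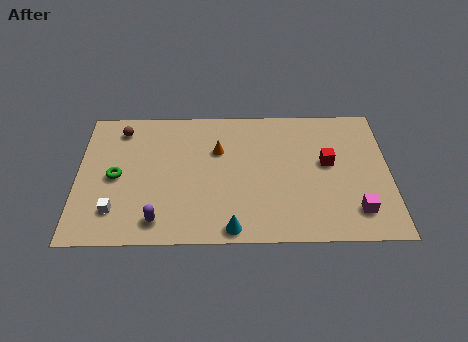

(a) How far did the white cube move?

0.6

The white cube moved from about (2.6, 2.4) to (2.0, 2.2), a distance of √(0.6² + 0.2²) ≈ 0.6.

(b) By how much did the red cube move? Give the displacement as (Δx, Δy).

(-1.5, 1.1)

The red cube started near (14.5, 4.3) and ended near (13.0, 5.4).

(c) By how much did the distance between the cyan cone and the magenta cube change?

+1.4

The distance was about 5.1 in the first image and 6.5 in the second, so they moved 1.4 units further apart.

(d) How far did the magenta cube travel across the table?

4.1

From (11.9, 5.3) to (14.4, 2.0), the magenta cube covered √(2.5² + 3.3²) ≈ 4.1 units.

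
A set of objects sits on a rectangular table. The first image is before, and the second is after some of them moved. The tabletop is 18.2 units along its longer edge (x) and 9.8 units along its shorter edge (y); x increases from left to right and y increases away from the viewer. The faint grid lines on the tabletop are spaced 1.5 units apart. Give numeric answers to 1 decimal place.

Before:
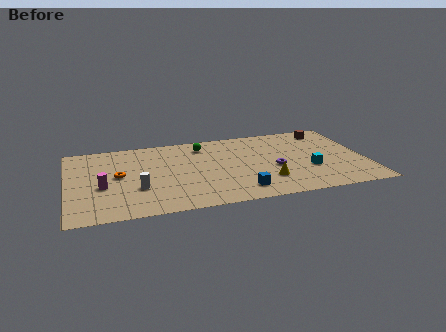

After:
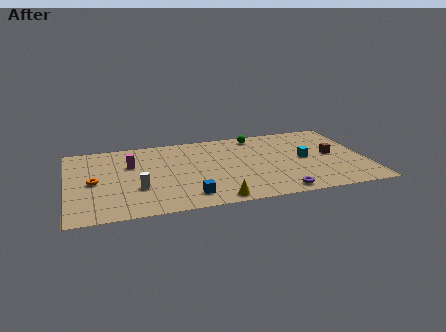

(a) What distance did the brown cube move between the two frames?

3.3

From (16.2, 8.3) to (16.2, 5.0), the brown cube covered √(0.0² + 3.3²) ≈ 3.3 units.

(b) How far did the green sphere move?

3.5

From (8.4, 8.0) to (11.8, 8.6), the green sphere covered √(3.4² + 0.6²) ≈ 3.5 units.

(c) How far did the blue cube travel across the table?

3.1

The blue cube was near (10.3, 1.7) before and (7.2, 1.7) after, so it travelled √(3.1² + 0.0²) ≈ 3.1 units.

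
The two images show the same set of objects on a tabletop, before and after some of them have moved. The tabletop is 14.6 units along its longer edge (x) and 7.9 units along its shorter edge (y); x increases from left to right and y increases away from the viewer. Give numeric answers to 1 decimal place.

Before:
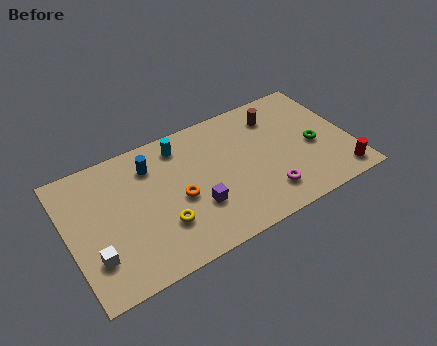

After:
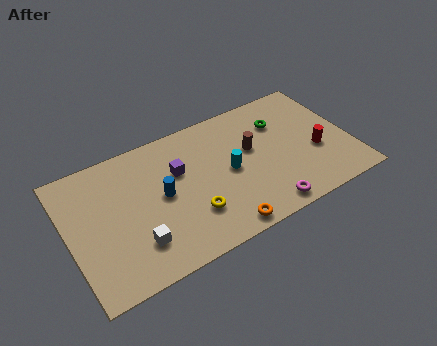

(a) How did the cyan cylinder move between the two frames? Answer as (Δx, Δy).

(2.2, -2.7)

The cyan cylinder started near (6.1, 6.6) and ended near (8.3, 3.9).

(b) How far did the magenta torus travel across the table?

0.8

From (9.9, 1.7) to (9.7, 0.9), the magenta torus covered √(0.2² + 0.8²) ≈ 0.8 units.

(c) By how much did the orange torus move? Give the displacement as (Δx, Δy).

(1.8, -2.7)

The orange torus was at about (5.6, 3.5) and moved to about (7.4, 0.8).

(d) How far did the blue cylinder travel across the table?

2.0

The blue cylinder moved from about (4.5, 6.1) to (4.8, 4.1), a distance of √(0.3² + 2.0²) ≈ 2.0.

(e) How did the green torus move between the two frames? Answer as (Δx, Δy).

(-1.4, 2.2)

The green torus started near (12.7, 3.5) and ended near (11.3, 5.7).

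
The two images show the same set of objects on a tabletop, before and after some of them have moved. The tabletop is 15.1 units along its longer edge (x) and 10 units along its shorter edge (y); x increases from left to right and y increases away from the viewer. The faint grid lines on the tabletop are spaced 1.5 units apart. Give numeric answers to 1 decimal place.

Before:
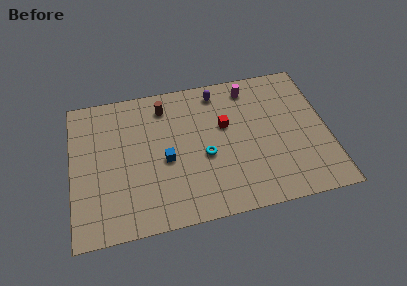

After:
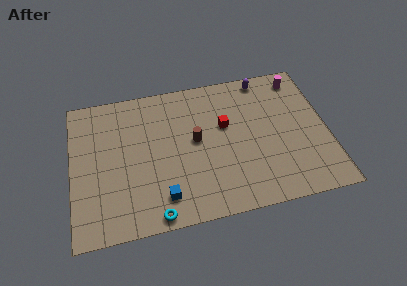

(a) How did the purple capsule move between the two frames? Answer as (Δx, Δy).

(2.8, 0.4)

The purple capsule was at about (8.8, 8.6) and moved to about (11.6, 9.0).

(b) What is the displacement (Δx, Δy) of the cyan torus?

(-3.1, -3.4)

The cyan torus started near (7.8, 4.2) and ended near (4.7, 0.8).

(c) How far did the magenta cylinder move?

3.0

The magenta cylinder was near (10.7, 8.5) before and (13.7, 8.6) after, so it travelled √(3.0² + 0.1²) ≈ 3.0 units.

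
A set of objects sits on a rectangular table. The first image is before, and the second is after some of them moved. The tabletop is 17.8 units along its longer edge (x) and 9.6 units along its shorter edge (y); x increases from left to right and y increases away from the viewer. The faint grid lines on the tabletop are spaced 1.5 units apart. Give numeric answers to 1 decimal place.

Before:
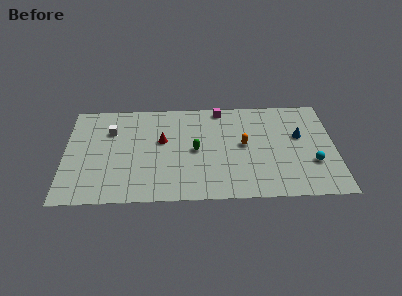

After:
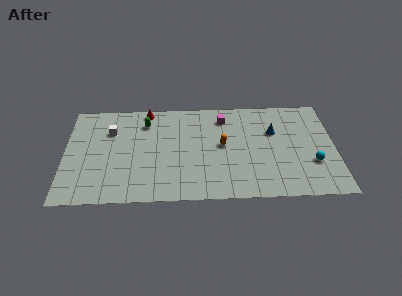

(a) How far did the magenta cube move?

0.9

The magenta cube moved from about (10.3, 8.7) to (10.5, 7.8), a distance of √(0.2² + 0.9²) ≈ 0.9.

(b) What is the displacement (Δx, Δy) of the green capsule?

(-3.3, 2.8)

The green capsule started near (8.6, 4.7) and ended near (5.3, 7.5).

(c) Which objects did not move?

the cyan sphere and the white cube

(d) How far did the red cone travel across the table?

3.2

From (6.4, 5.7) to (5.4, 8.7), the red cone covered √(1.0² + 3.0²) ≈ 3.2 units.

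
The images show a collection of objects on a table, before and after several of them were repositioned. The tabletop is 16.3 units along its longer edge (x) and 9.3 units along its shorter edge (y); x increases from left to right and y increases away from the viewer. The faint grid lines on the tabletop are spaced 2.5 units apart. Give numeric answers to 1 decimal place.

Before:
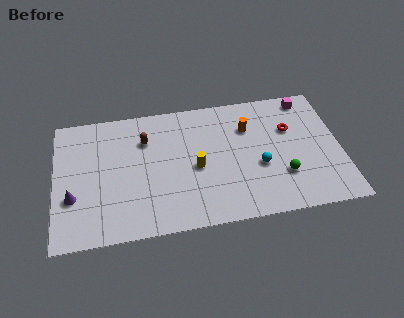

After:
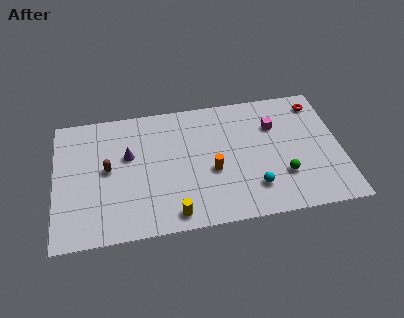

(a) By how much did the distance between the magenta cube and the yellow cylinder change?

+0.4

They were about 7.7 units apart before and 8.1 after — 0.4 units further apart.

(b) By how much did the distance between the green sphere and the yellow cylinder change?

+1.4

They were about 5.1 units apart before and 6.5 after — 1.4 units further apart.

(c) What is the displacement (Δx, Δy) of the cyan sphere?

(-0.4, -1.5)

The cyan sphere started near (11.6, 3.7) and ended near (11.2, 2.2).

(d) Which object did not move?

the green sphere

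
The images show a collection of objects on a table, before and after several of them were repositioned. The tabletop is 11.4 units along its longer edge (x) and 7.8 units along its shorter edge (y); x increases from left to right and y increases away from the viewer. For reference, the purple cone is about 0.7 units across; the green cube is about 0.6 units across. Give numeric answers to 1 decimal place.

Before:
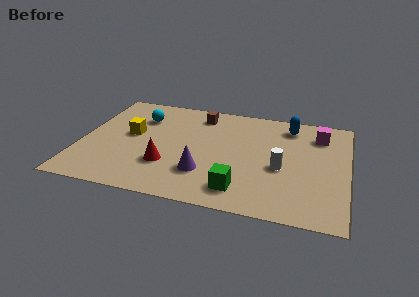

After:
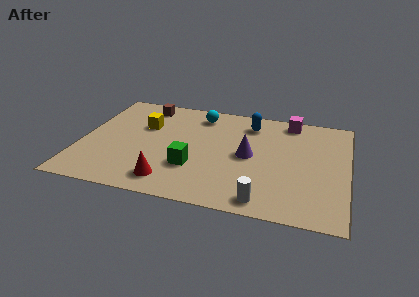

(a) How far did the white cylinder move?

2.5

The white cylinder was near (8.6, 3.3) before and (8.0, 0.9) after, so it travelled √(0.6² + 2.4²) ≈ 2.5 units.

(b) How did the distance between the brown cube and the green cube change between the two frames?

-0.7

They were about 5.5 units apart before and 4.8 after — 0.7 units closer together.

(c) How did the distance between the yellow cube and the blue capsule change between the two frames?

-2.4

They were about 7.1 units apart before and 4.7 after — 2.4 units closer together.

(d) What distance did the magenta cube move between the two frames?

1.5

The magenta cube moved from about (10.1, 6.1) to (8.8, 6.9), a distance of √(1.3² + 0.8²) ≈ 1.5.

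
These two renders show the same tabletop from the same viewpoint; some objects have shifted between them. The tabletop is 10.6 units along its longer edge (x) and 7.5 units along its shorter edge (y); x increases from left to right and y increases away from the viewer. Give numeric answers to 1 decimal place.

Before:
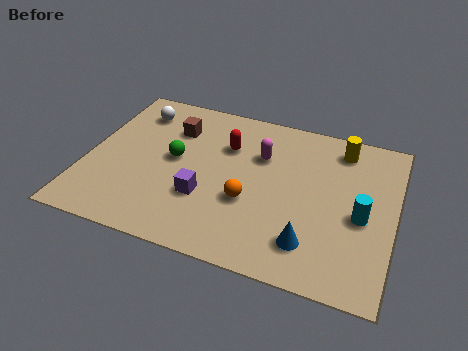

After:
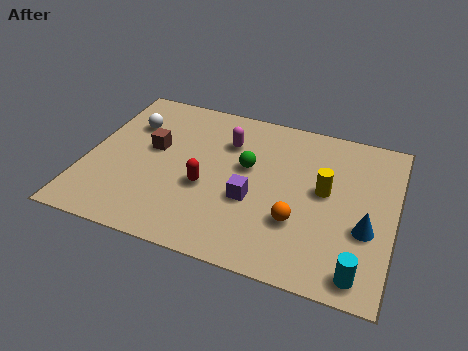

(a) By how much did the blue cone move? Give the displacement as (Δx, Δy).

(1.8, 1.2)

From the two frames, the blue cone sits at roughly (7.9, 1.6) before and (9.7, 2.8) after.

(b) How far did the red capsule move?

2.3

The red capsule moved from about (4.7, 5.2) to (4.2, 3.0), a distance of √(0.5² + 2.2²) ≈ 2.3.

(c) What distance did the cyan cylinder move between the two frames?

2.4

The cyan cylinder moved from about (9.5, 3.3) to (9.6, 0.9), a distance of √(0.1² + 2.4²) ≈ 2.4.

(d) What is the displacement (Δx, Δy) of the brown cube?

(-0.6, -1.2)

The brown cube was at about (2.8, 5.5) and moved to about (2.2, 4.3).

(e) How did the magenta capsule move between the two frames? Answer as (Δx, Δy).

(-1.2, 0.3)

The magenta capsule was at about (5.9, 5.1) and moved to about (4.7, 5.4).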